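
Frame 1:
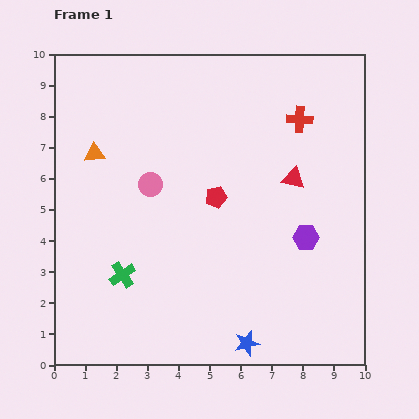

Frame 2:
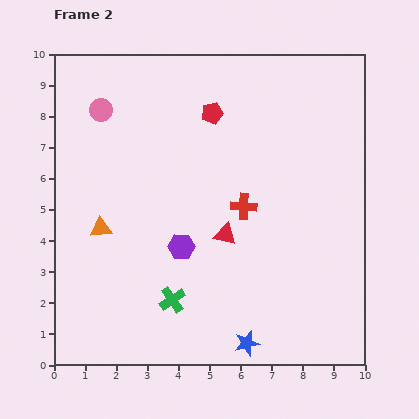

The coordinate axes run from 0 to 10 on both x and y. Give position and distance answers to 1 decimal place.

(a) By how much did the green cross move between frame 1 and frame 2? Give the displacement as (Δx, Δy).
(1.6, -0.8)

The green cross was at (2.2, 2.9) in frame 1 and (3.8, 2.1) in frame 2.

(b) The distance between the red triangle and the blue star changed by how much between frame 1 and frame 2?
-1.9

Distance in frame 1: 5.5. Distance in frame 2: 3.6.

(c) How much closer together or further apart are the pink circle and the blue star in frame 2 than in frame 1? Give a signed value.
+2.9

Distance in frame 1: 6.0. Distance in frame 2: 8.9.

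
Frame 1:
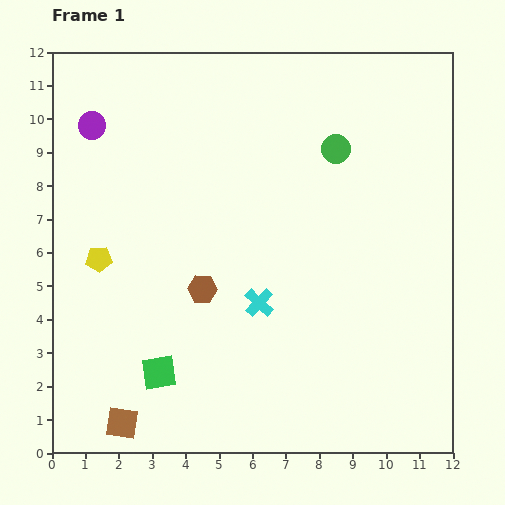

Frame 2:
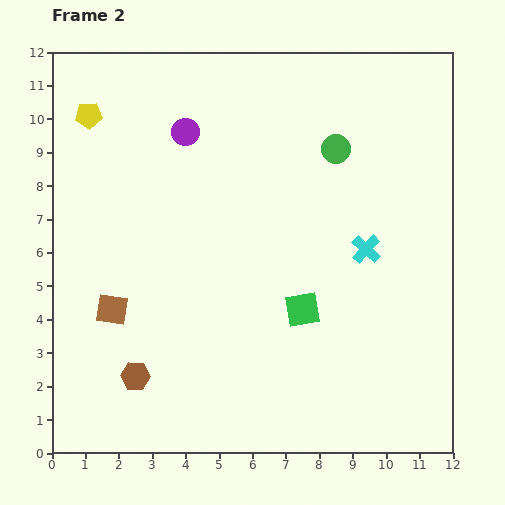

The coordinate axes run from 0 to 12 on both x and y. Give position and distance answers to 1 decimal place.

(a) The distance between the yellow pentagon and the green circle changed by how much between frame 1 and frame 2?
-0.3

Distance in frame 1: 7.8. Distance in frame 2: 7.5.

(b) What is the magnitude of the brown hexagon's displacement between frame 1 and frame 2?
3.3

The brown hexagon moved from (4.5, 4.9) to (2.5, 2.3), a distance of √(2.0² + 2.6²) ≈ 3.3.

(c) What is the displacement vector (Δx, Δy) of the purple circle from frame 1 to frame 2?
(2.8, -0.2)

The purple circle was at (1.2, 9.8) in frame 1 and (4.0, 9.6) in frame 2.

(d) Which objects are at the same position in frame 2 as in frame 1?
the green circle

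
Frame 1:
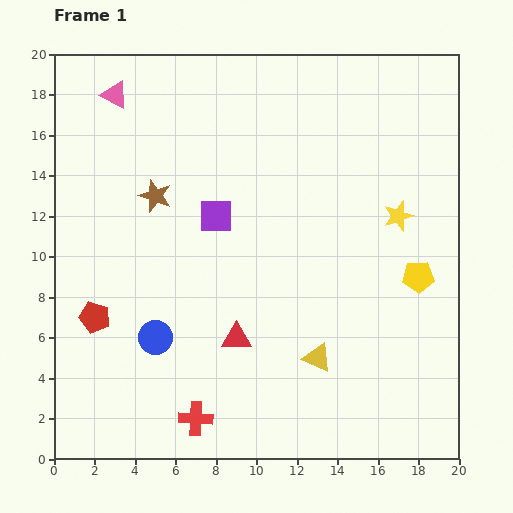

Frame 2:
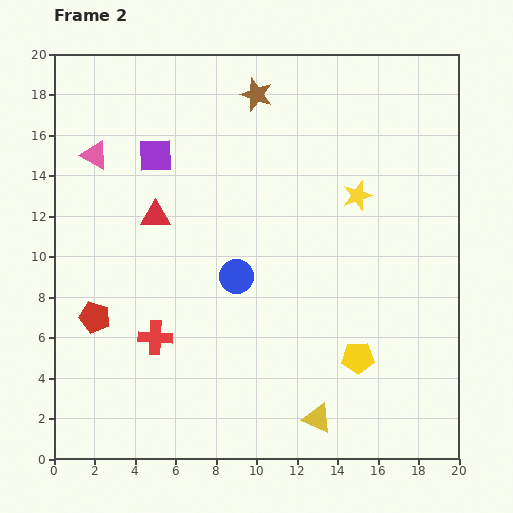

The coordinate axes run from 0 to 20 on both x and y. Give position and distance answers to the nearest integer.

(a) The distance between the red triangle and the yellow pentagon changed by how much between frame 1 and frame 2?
+3

Distance in frame 1: 9. Distance in frame 2: 12.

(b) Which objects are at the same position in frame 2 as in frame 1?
the red pentagon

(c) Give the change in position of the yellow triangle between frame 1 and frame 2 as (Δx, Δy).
(0, -3)

The yellow triangle was at (13, 5) in frame 1 and (13, 2) in frame 2.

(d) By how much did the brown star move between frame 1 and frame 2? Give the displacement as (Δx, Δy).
(5, 5)

The brown star was at (5, 13) in frame 1 and (10, 18) in frame 2.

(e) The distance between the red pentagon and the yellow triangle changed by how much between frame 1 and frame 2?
+1

Distance in frame 1: 11. Distance in frame 2: 12.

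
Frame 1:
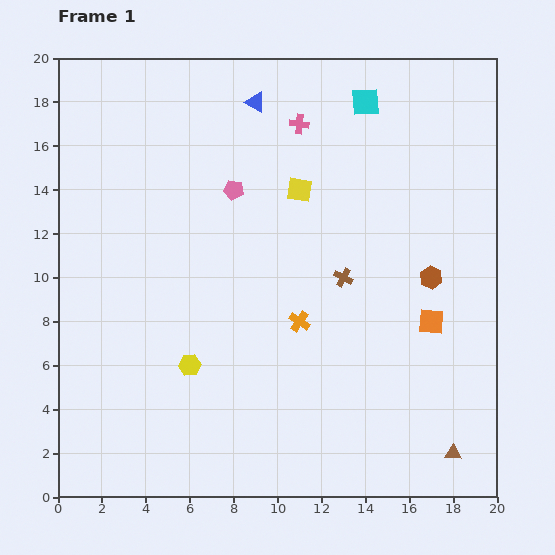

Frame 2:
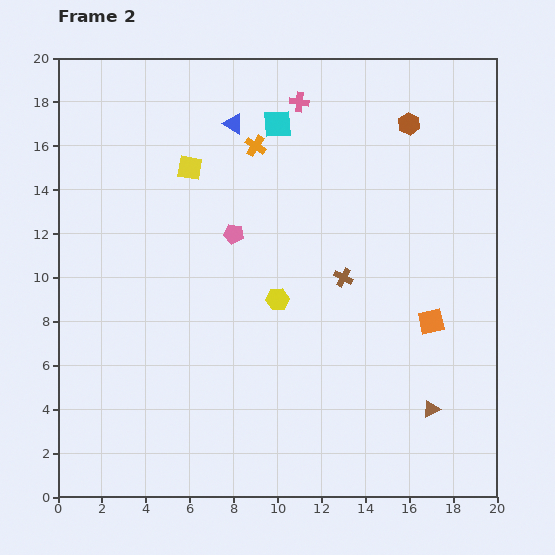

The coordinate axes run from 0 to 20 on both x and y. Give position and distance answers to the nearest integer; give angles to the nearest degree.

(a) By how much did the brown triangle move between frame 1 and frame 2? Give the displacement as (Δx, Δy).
(-1, 2)

The brown triangle was at (18, 2) in frame 1 and (17, 4) in frame 2.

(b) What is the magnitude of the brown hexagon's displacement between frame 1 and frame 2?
7

The brown hexagon moved from (17, 10) to (16, 17), a distance of √(1² + 7²) ≈ 7.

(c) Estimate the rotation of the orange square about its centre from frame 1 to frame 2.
17° counter-clockwise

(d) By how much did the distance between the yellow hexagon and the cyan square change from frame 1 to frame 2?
-6

Distance in frame 1: 14. Distance in frame 2: 8.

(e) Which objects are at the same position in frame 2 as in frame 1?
the orange square, the brown cross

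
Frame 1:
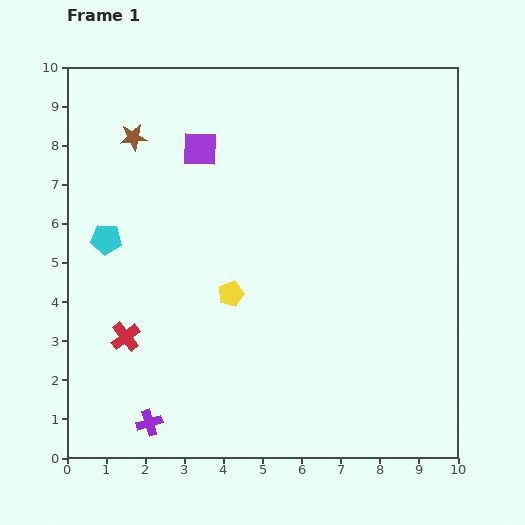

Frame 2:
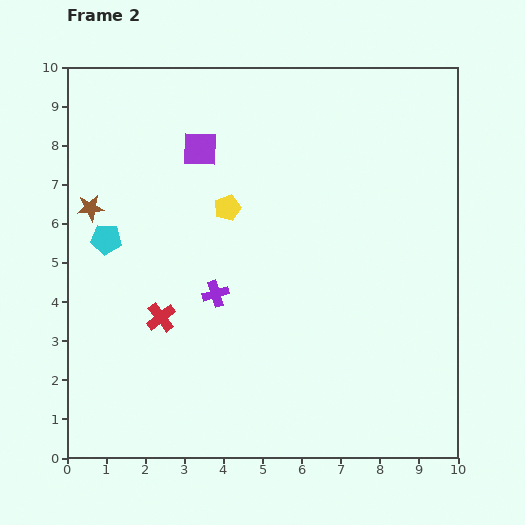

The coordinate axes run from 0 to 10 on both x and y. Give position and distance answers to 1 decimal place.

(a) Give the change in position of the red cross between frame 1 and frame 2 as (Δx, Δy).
(0.9, 0.5)

The red cross was at (1.5, 3.1) in frame 1 and (2.4, 3.6) in frame 2.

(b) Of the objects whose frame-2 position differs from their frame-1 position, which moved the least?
the red cross

(moved 1.0)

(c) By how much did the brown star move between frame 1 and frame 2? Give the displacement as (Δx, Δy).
(-1.1, -1.8)

The brown star was at (1.7, 8.2) in frame 1 and (0.6, 6.4) in frame 2.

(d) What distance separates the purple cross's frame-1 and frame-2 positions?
3.7

The purple cross moved from (2.1, 0.9) to (3.8, 4.2), a distance of √(1.7² + 3.3²) ≈ 3.7.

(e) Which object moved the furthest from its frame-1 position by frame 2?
the purple cross

(moved 3.7; next 2.2)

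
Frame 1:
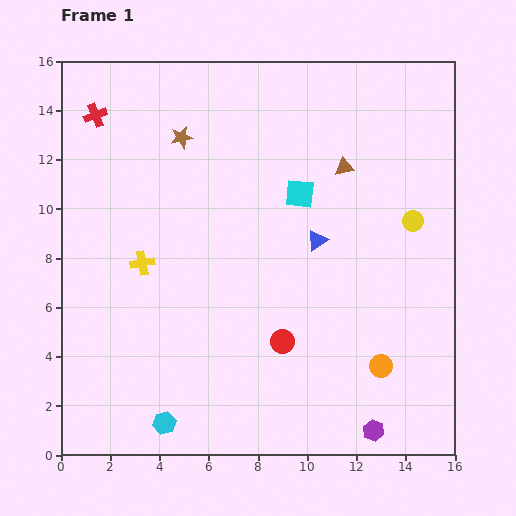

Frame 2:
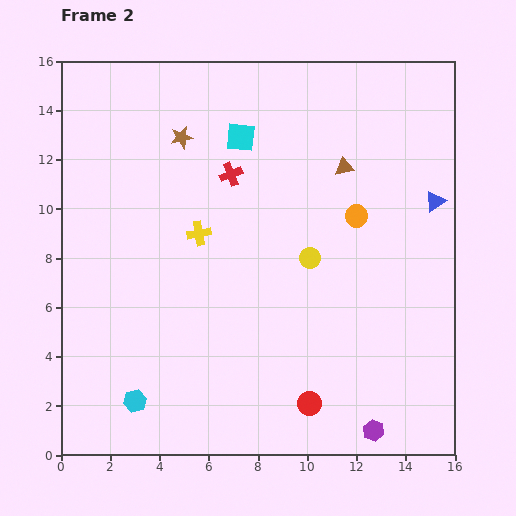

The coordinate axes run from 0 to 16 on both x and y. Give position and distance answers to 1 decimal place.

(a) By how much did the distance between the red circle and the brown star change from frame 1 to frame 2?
+2.7

Distance in frame 1: 9.3. Distance in frame 2: 12.0.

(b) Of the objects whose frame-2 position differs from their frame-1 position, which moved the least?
the cyan hexagon

(moved 1.5)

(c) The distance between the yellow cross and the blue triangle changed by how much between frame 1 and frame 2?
+2.5

Distance in frame 1: 7.2. Distance in frame 2: 9.7.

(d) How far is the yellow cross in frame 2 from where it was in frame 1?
2.6

The yellow cross moved from (3.3, 7.8) to (5.6, 9.0), a distance of √(2.3² + 1.2²) ≈ 2.6.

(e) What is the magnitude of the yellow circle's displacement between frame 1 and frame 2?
4.5

The yellow circle moved from (14.3, 9.5) to (10.1, 8.0), a distance of √(4.2² + 1.5²) ≈ 4.5.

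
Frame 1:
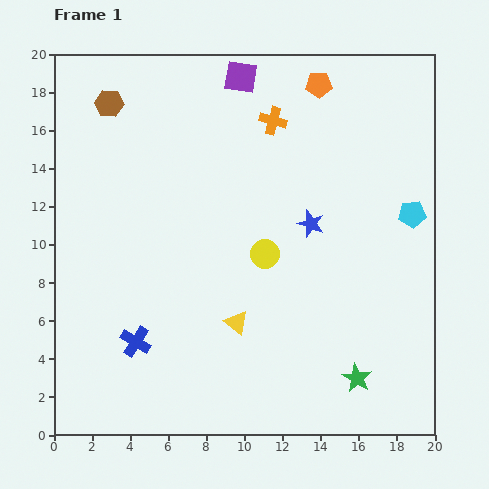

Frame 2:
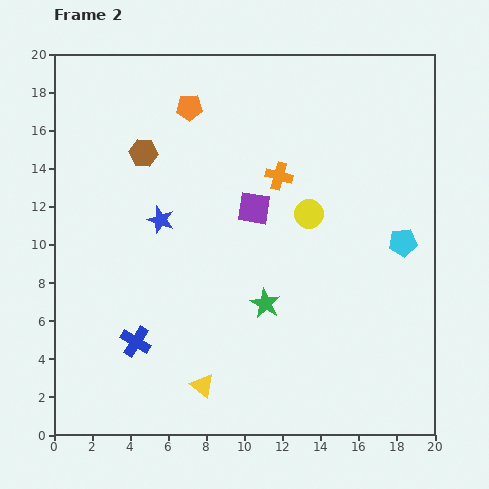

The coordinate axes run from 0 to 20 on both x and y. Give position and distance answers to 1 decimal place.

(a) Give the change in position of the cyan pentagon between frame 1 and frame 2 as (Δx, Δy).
(-0.5, -1.5)

The cyan pentagon was at (18.8, 11.6) in frame 1 and (18.3, 10.1) in frame 2.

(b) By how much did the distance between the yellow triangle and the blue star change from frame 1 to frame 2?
+2.5

Distance in frame 1: 6.5. Distance in frame 2: 9.0.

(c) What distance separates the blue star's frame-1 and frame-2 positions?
7.9

The blue star moved from (13.5, 11.1) to (5.6, 11.3), a distance of √(7.9² + 0.2²) ≈ 7.9.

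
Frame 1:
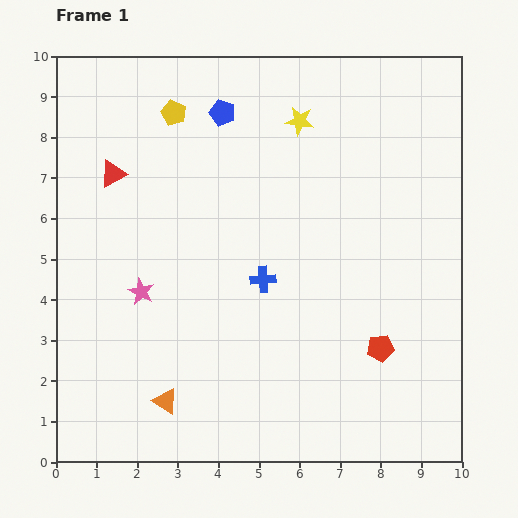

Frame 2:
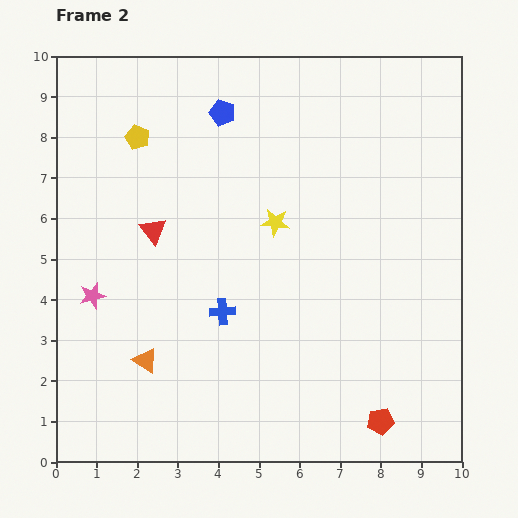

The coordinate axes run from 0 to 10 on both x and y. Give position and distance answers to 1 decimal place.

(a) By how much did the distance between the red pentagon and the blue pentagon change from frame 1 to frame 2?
+1.5

Distance in frame 1: 7.0. Distance in frame 2: 8.5.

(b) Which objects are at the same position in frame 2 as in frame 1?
the blue pentagon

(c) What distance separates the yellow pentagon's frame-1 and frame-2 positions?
1.1

The yellow pentagon moved from (2.9, 8.6) to (2.0, 8.0), a distance of √(0.9² + 0.6²) ≈ 1.1.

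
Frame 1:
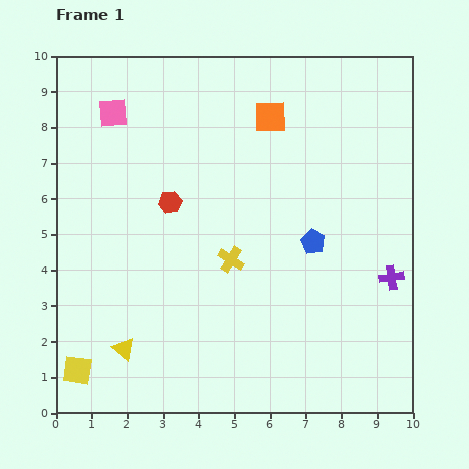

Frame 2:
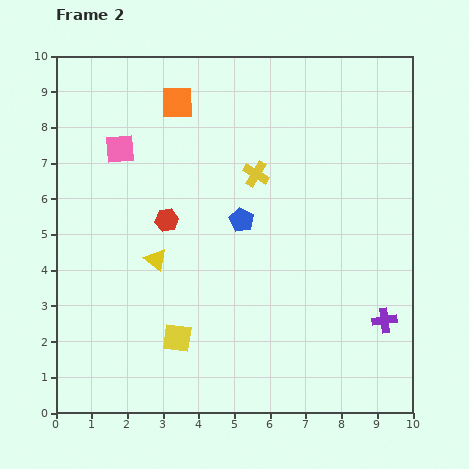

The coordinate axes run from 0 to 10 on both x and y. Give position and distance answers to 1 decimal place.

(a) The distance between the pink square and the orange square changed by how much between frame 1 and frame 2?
-2.3

Distance in frame 1: 4.4. Distance in frame 2: 2.1.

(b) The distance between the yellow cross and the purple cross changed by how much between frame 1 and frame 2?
+1.0

Distance in frame 1: 4.5. Distance in frame 2: 5.5.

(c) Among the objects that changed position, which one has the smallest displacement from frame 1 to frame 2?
the red hexagon

(moved 0.5)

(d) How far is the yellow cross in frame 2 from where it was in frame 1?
2.5

The yellow cross moved from (4.9, 4.3) to (5.6, 6.7), a distance of √(0.7² + 2.4²) ≈ 2.5.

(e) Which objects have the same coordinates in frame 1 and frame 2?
none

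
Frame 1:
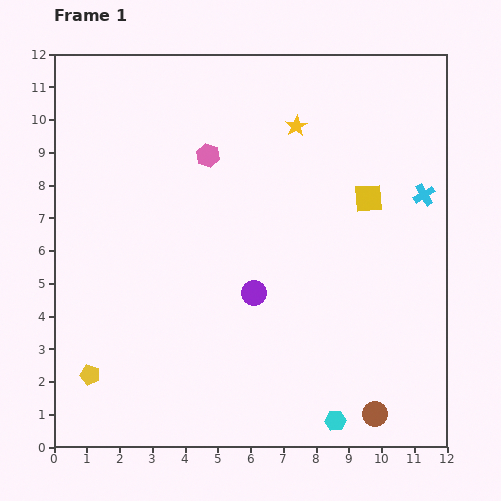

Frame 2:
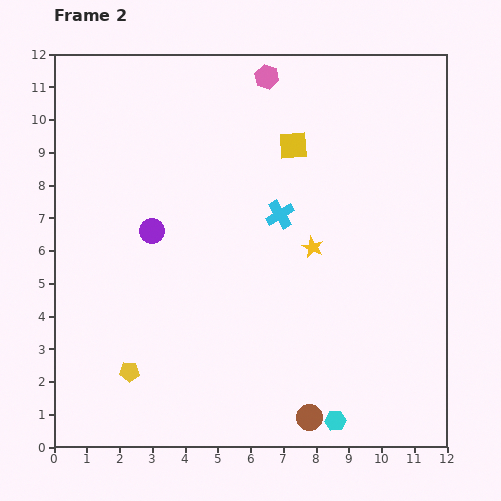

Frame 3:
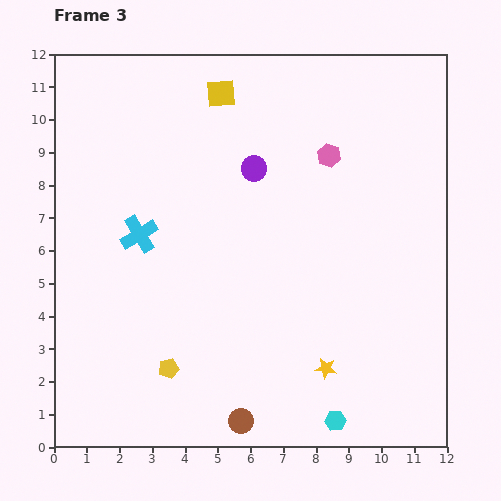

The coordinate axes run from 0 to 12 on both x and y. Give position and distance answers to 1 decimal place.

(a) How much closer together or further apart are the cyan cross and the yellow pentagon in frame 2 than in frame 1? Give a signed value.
-5.0

Distance in frame 1: 11.6. Distance in frame 2: 6.6.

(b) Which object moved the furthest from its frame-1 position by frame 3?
the cyan cross

(moved 8.8; next 7.5)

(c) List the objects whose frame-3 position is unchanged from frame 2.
the cyan hexagon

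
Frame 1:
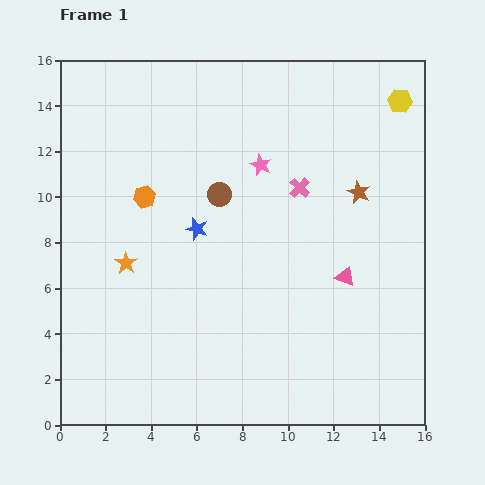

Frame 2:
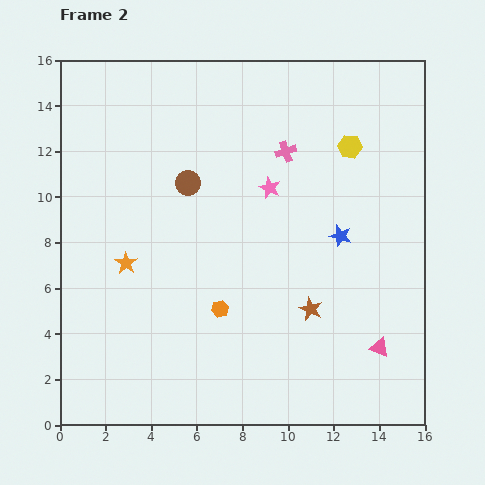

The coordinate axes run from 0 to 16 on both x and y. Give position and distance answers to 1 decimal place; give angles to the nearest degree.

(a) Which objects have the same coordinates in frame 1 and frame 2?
the orange star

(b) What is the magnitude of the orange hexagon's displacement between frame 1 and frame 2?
5.9

The orange hexagon moved from (3.7, 10.0) to (7.0, 5.1), a distance of √(3.3² + 4.9²) ≈ 5.9.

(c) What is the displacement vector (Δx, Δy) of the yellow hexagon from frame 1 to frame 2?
(-2.2, -2.0)

The yellow hexagon was at (14.9, 14.2) in frame 1 and (12.7, 12.2) in frame 2.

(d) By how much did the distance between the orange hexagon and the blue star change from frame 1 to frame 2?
+3.5

Distance in frame 1: 2.7. Distance in frame 2: 6.2.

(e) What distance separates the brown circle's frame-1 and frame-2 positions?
1.5

The brown circle moved from (7.0, 10.1) to (5.6, 10.6), a distance of √(1.4² + 0.5²) ≈ 1.5.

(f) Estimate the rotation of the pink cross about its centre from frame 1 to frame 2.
28° clockwise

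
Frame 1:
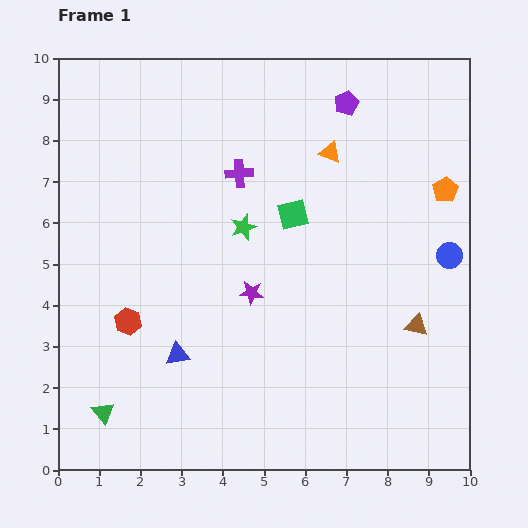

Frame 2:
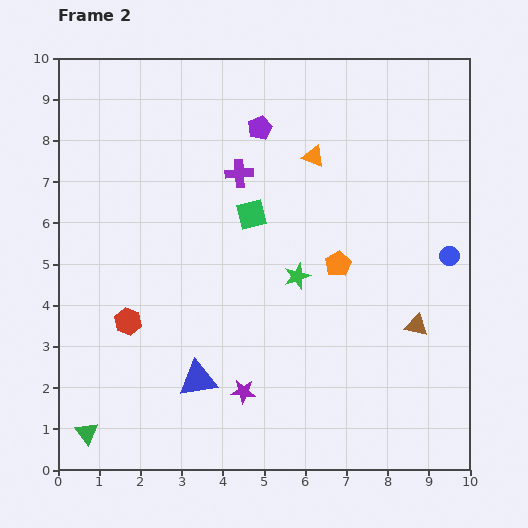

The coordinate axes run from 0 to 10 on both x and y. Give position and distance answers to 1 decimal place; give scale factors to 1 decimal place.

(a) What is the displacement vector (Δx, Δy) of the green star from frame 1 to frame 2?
(1.3, -1.2)

The green star was at (4.5, 5.9) in frame 1 and (5.8, 4.7) in frame 2.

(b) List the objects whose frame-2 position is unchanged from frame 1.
the purple cross, the red hexagon, the brown triangle, the blue circle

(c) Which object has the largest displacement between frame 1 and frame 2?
the orange pentagon

(moved 3.2; next 2.4)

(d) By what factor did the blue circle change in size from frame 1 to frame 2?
0.7×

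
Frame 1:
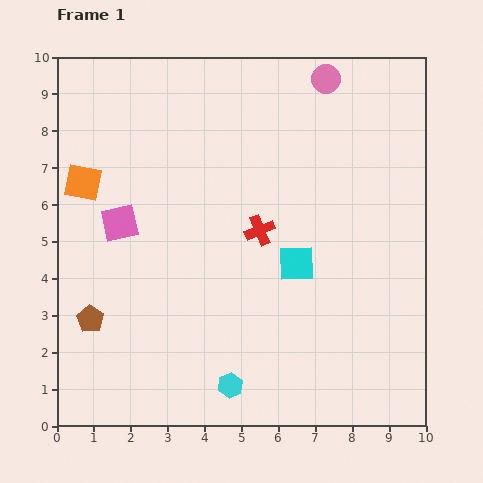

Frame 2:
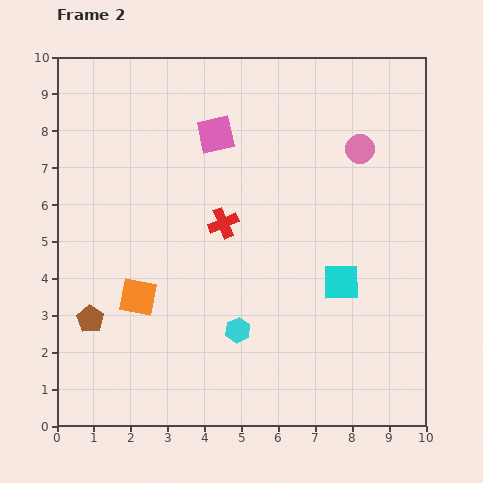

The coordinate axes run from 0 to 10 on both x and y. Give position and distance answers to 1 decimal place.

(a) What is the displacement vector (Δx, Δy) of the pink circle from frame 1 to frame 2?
(0.9, -1.9)

The pink circle was at (7.3, 9.4) in frame 1 and (8.2, 7.5) in frame 2.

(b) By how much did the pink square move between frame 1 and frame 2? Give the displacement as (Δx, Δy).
(2.6, 2.4)

The pink square was at (1.7, 5.5) in frame 1 and (4.3, 7.9) in frame 2.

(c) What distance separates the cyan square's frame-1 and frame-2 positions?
1.3

The cyan square moved from (6.5, 4.4) to (7.7, 3.9), a distance of √(1.2² + 0.5²) ≈ 1.3.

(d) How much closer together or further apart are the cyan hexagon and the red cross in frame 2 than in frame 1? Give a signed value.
-1.4

Distance in frame 1: 4.3. Distance in frame 2: 2.9.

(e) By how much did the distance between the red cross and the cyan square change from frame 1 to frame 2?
+2.3

Distance in frame 1: 1.3. Distance in frame 2: 3.6.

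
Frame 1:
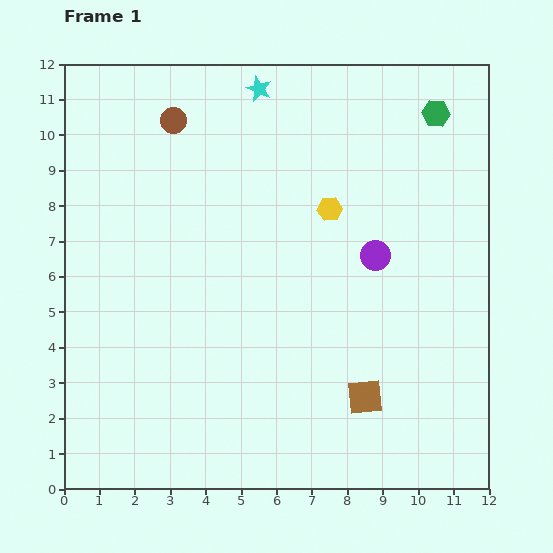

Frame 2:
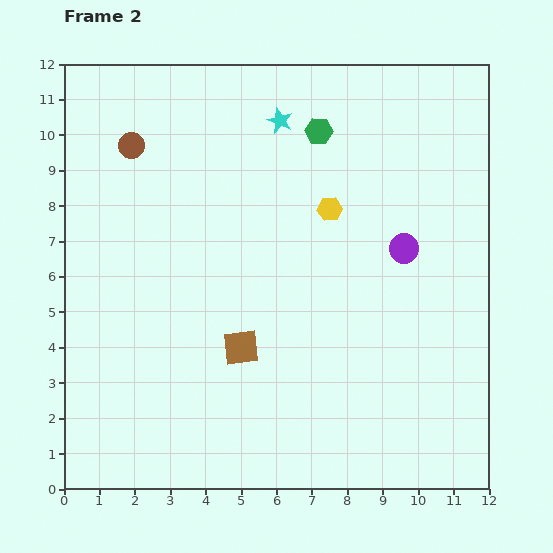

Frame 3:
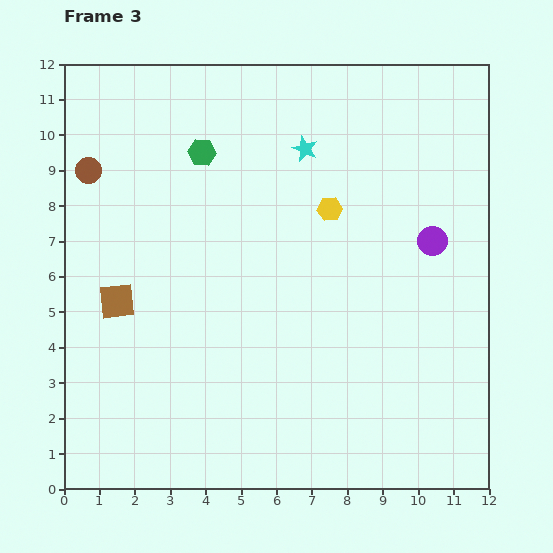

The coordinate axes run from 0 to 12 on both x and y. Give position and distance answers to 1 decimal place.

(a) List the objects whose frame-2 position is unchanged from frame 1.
the yellow hexagon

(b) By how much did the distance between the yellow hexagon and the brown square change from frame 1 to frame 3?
+1.1

Distance in frame 1: 5.4. Distance in frame 3: 6.5.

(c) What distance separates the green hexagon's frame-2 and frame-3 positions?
3.4

The green hexagon moved from (7.2, 10.1) to (3.9, 9.5), a distance of √(3.3² + 0.6²) ≈ 3.4.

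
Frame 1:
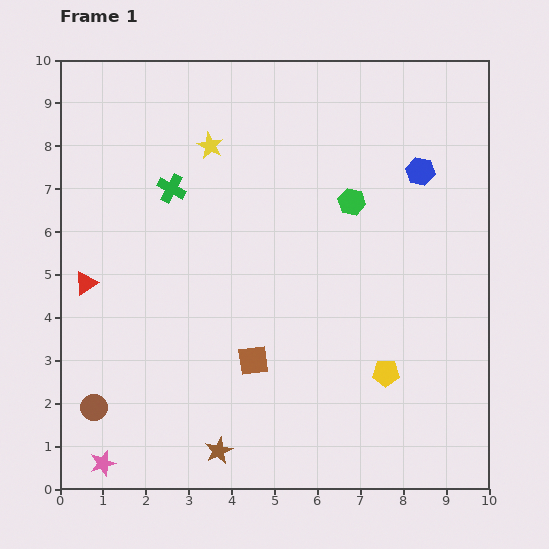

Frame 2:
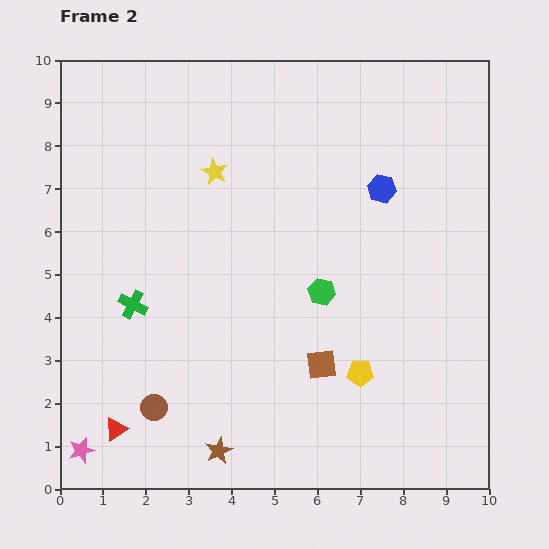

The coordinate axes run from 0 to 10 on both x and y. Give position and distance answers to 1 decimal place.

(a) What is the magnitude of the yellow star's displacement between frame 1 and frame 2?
0.6

The yellow star moved from (3.5, 8.0) to (3.6, 7.4), a distance of √(0.1² + 0.6²) ≈ 0.6.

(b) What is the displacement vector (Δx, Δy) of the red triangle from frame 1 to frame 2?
(0.7, -3.4)

The red triangle was at (0.6, 4.8) in frame 1 and (1.3, 1.4) in frame 2.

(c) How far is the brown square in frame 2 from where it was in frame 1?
1.6

The brown square moved from (4.5, 3.0) to (6.1, 2.9), a distance of √(1.6² + 0.1²) ≈ 1.6.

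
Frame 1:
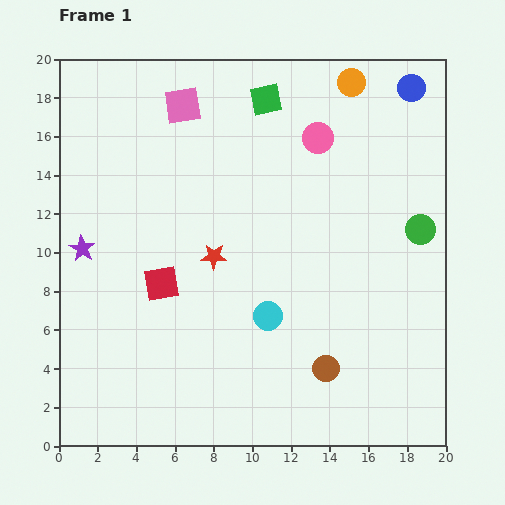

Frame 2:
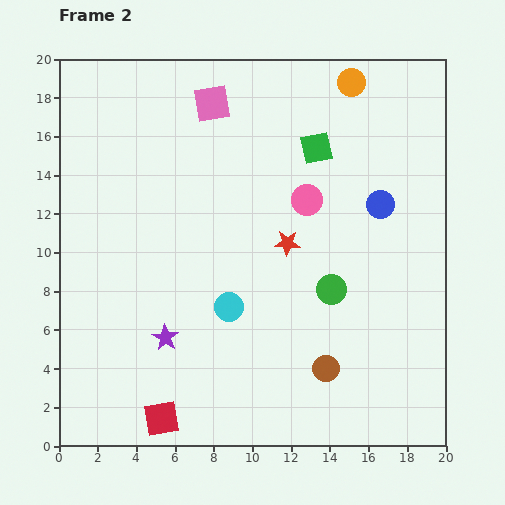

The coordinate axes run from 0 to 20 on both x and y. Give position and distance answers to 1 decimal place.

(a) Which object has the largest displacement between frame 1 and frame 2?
the red square

(moved 7.0; next 6.3)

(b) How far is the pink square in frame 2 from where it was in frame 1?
1.5

The pink square moved from (6.4, 17.6) to (7.9, 17.7), a distance of √(1.5² + 0.1²) ≈ 1.5.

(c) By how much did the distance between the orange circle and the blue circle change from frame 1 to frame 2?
+3.4

Distance in frame 1: 3.1. Distance in frame 2: 6.5.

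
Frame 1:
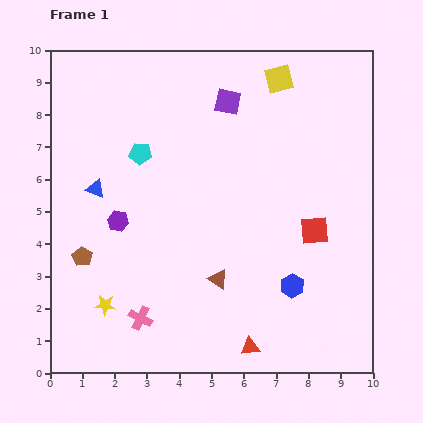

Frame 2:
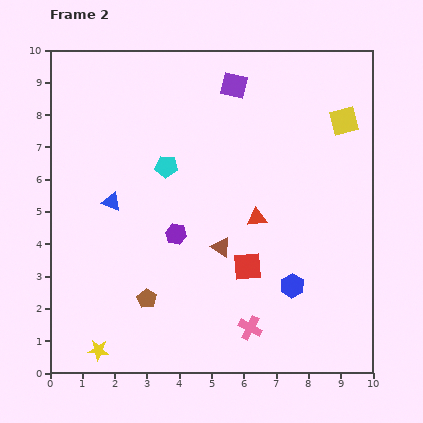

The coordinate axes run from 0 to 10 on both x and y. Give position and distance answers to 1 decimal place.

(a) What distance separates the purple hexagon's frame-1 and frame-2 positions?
1.8

The purple hexagon moved from (2.1, 4.7) to (3.9, 4.3), a distance of √(1.8² + 0.4²) ≈ 1.8.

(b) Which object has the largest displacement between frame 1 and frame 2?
the red triangle

(moved 4.0; next 3.4)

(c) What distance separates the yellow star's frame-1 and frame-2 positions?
1.4

The yellow star moved from (1.7, 2.1) to (1.5, 0.7), a distance of √(0.2² + 1.4²) ≈ 1.4.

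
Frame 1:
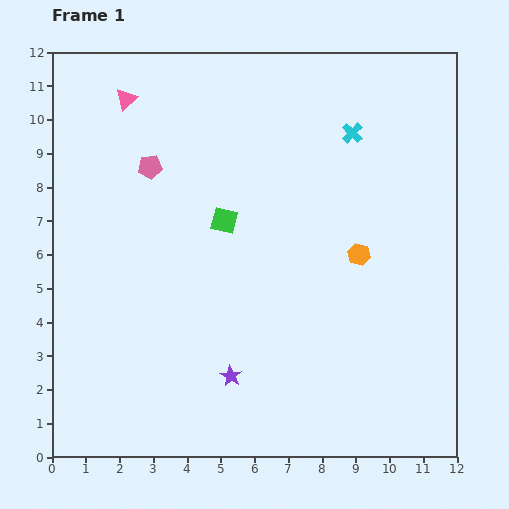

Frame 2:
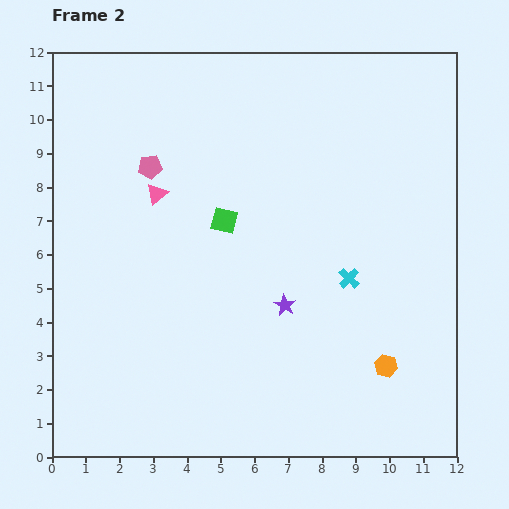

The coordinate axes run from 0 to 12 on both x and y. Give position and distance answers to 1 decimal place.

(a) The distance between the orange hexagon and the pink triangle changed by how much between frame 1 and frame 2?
+0.2

Distance in frame 1: 8.3. Distance in frame 2: 8.5.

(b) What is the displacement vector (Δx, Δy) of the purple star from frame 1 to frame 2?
(1.6, 2.1)

The purple star was at (5.3, 2.4) in frame 1 and (6.9, 4.5) in frame 2.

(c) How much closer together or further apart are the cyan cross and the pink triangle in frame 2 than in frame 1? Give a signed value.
-0.6

Distance in frame 1: 6.8. Distance in frame 2: 6.2.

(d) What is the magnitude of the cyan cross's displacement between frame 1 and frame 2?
4.3

The cyan cross moved from (8.9, 9.6) to (8.8, 5.3), a distance of √(0.1² + 4.3²) ≈ 4.3.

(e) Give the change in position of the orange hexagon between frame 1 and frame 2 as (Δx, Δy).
(0.8, -3.3)

The orange hexagon was at (9.1, 6.0) in frame 1 and (9.9, 2.7) in frame 2.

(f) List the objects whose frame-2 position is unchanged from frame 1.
the pink pentagon, the green square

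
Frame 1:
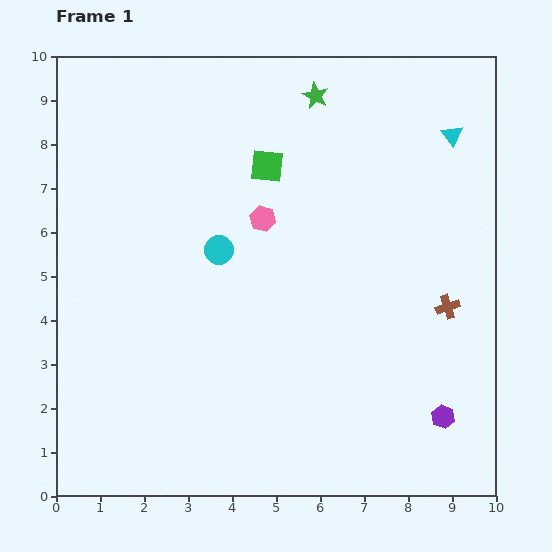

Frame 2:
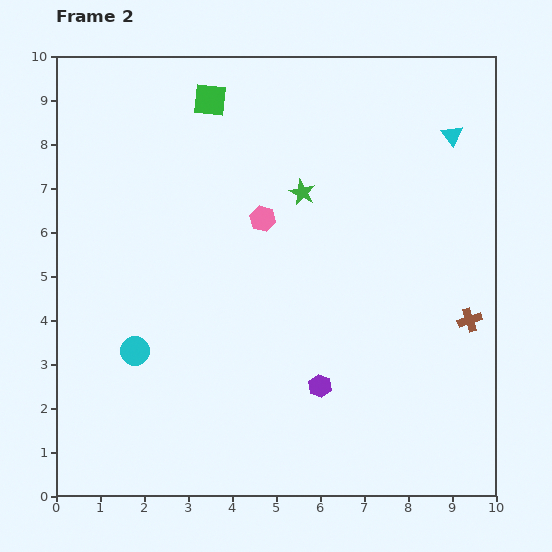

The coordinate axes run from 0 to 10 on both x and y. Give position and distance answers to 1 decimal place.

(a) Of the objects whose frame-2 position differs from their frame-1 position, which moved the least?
the brown cross

(moved 0.6)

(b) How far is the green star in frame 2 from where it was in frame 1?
2.2

The green star moved from (5.9, 9.1) to (5.6, 6.9), a distance of √(0.3² + 2.2²) ≈ 2.2.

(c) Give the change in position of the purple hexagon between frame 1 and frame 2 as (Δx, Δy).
(-2.8, 0.7)

The purple hexagon was at (8.8, 1.8) in frame 1 and (6.0, 2.5) in frame 2.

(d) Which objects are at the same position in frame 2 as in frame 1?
the pink hexagon, the cyan triangle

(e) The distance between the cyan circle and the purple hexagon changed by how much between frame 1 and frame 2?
-2.1

Distance in frame 1: 6.4. Distance in frame 2: 4.3.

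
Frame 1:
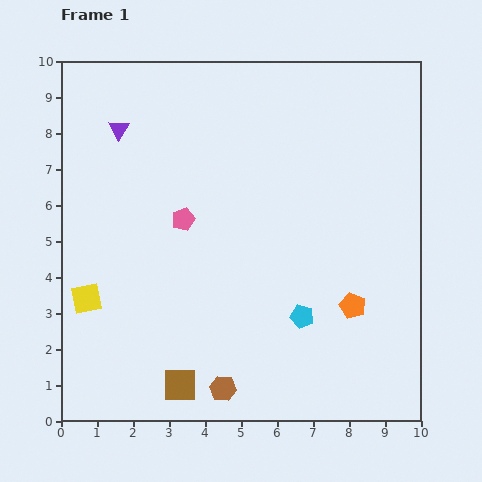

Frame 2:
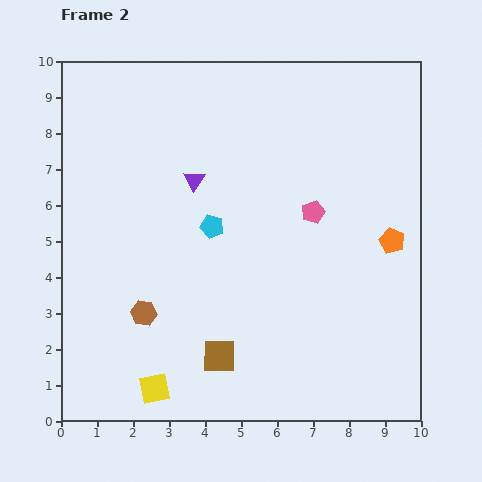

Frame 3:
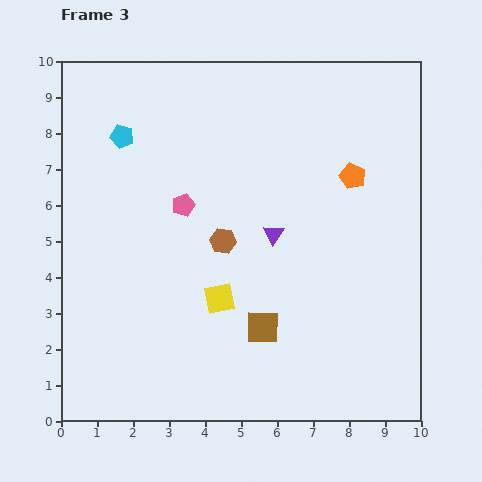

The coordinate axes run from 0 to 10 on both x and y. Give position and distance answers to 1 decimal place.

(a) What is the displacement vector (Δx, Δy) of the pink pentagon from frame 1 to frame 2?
(3.6, 0.2)

The pink pentagon was at (3.4, 5.6) in frame 1 and (7.0, 5.8) in frame 2.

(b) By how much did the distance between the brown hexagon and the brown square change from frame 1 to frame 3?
+1.4

Distance in frame 1: 1.2. Distance in frame 3: 2.6.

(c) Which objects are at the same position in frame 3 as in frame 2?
none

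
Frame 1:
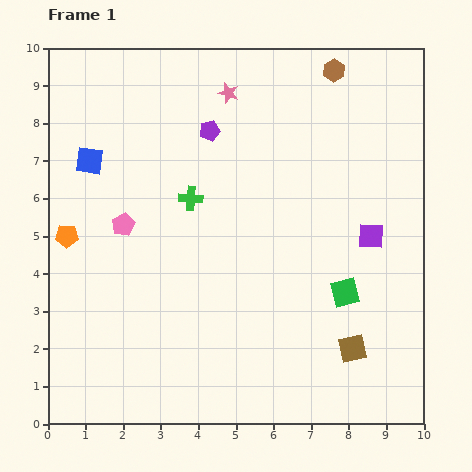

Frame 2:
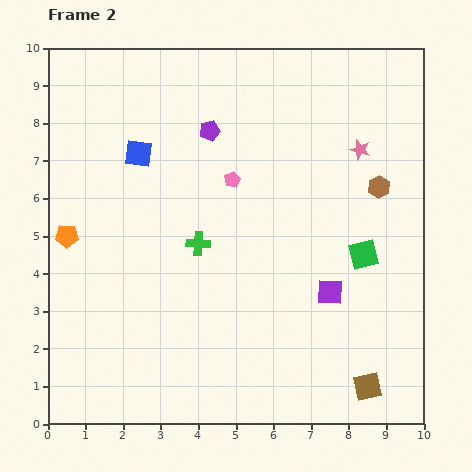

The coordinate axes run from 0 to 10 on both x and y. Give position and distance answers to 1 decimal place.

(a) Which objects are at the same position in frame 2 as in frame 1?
the orange pentagon, the purple pentagon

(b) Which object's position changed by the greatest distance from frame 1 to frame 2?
the pink star

(moved 3.8; next 3.3)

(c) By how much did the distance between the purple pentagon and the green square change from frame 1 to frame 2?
-0.3

Distance in frame 1: 5.6. Distance in frame 2: 5.3.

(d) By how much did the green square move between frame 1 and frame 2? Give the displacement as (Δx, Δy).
(0.5, 1.0)

The green square was at (7.9, 3.5) in frame 1 and (8.4, 4.5) in frame 2.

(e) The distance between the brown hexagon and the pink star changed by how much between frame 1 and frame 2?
-1.8

Distance in frame 1: 2.9. Distance in frame 2: 1.1.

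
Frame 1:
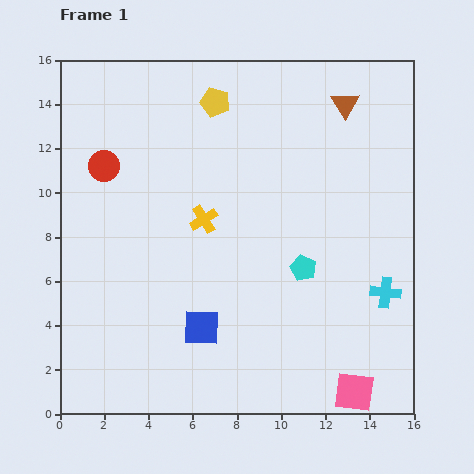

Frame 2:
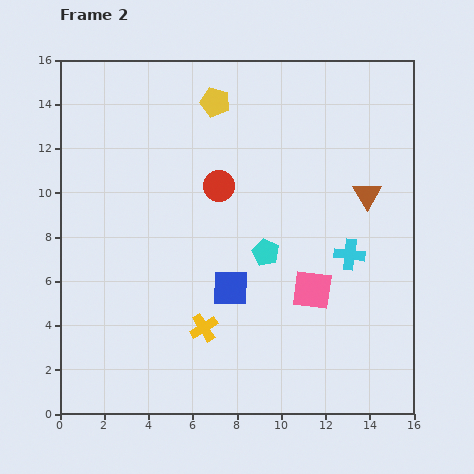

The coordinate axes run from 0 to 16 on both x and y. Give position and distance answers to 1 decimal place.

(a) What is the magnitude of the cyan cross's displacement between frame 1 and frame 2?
2.3

The cyan cross moved from (14.7, 5.5) to (13.1, 7.2), a distance of √(1.6² + 1.7²) ≈ 2.3.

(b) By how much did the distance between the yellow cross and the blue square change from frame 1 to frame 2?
-2.7

Distance in frame 1: 4.9. Distance in frame 2: 2.2.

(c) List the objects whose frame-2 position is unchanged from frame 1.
the yellow pentagon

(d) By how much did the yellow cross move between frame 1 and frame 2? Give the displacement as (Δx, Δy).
(0.0, -4.9)

The yellow cross was at (6.5, 8.8) in frame 1 and (6.5, 3.9) in frame 2.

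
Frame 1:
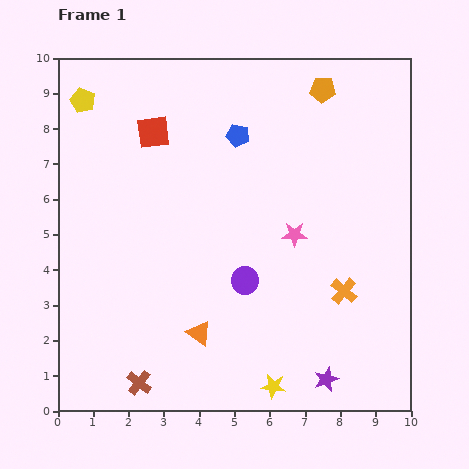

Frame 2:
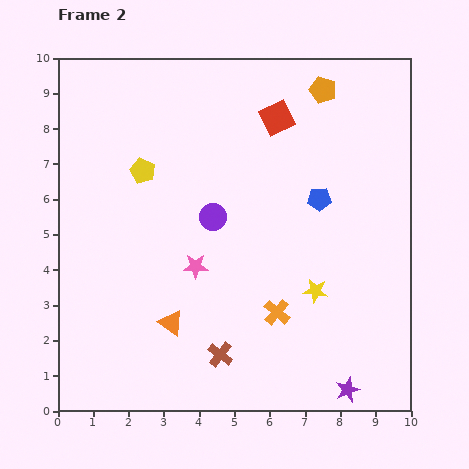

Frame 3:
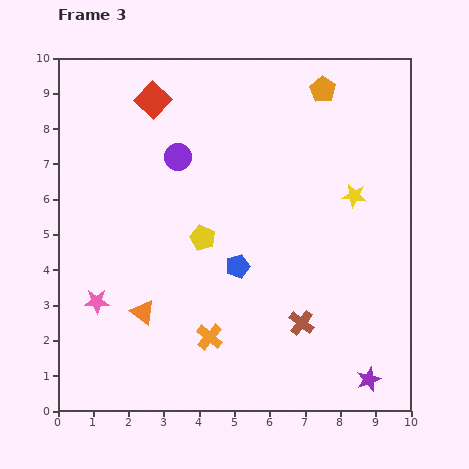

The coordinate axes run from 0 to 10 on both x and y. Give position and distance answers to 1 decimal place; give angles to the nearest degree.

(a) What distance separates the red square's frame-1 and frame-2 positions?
3.5

The red square moved from (2.7, 7.9) to (6.2, 8.3), a distance of √(3.5² + 0.4²) ≈ 3.5.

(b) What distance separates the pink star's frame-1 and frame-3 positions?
5.9

The pink star moved from (6.7, 5.0) to (1.1, 3.1), a distance of √(5.6² + 1.9²) ≈ 5.9.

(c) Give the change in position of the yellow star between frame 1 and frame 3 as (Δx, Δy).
(2.3, 5.4)

The yellow star was at (6.1, 0.7) in frame 1 and (8.4, 6.1) in frame 3.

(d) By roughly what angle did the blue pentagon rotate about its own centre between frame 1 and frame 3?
30° counter-clockwise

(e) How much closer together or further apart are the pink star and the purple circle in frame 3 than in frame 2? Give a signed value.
+3.2

Distance in frame 2: 1.5. Distance in frame 3: 4.7.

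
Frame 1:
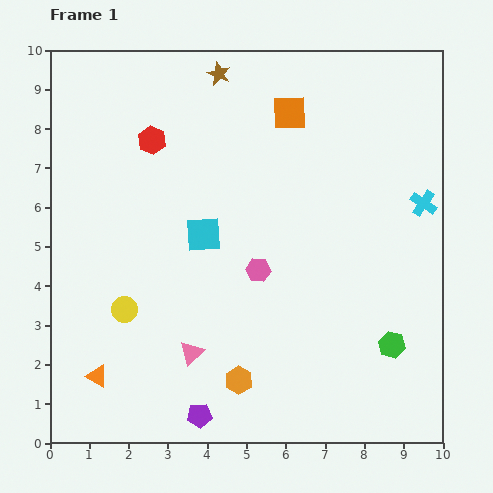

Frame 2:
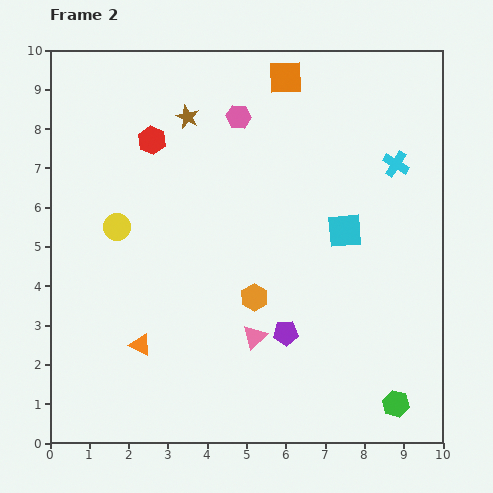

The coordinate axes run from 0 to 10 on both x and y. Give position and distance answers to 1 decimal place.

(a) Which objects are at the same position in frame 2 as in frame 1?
the red hexagon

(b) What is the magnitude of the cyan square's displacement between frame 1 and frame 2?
3.6

The cyan square moved from (3.9, 5.3) to (7.5, 5.4), a distance of √(3.6² + 0.1²) ≈ 3.6.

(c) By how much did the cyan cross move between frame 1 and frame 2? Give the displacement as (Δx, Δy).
(-0.7, 1.0)

The cyan cross was at (9.5, 6.1) in frame 1 and (8.8, 7.1) in frame 2.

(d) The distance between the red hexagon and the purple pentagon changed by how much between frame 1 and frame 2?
-1.1

Distance in frame 1: 7.1. Distance in frame 2: 6.0.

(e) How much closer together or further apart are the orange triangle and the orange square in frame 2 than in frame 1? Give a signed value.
-0.6

Distance in frame 1: 8.3. Distance in frame 2: 7.7.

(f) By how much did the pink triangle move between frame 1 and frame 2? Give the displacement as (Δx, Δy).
(1.6, 0.4)

The pink triangle was at (3.6, 2.3) in frame 1 and (5.2, 2.7) in frame 2.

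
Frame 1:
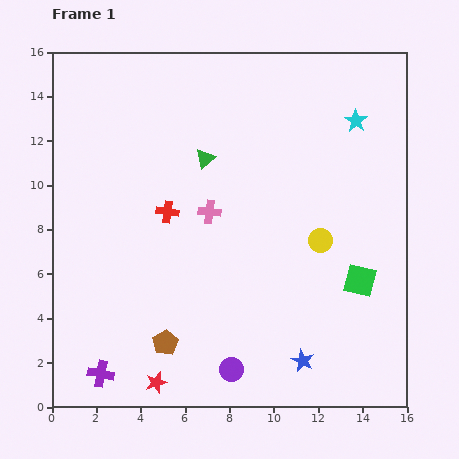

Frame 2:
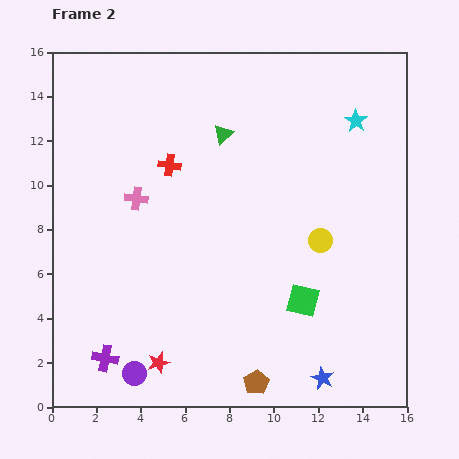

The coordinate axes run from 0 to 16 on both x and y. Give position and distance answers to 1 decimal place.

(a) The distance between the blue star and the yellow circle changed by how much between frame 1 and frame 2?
+0.7

Distance in frame 1: 5.5. Distance in frame 2: 6.2.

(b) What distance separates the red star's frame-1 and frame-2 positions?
0.9

The red star moved from (4.7, 1.1) to (4.8, 2.0), a distance of √(0.1² + 0.9²) ≈ 0.9.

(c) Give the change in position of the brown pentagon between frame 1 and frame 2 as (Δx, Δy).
(4.1, -1.8)

The brown pentagon was at (5.1, 2.9) in frame 1 and (9.2, 1.1) in frame 2.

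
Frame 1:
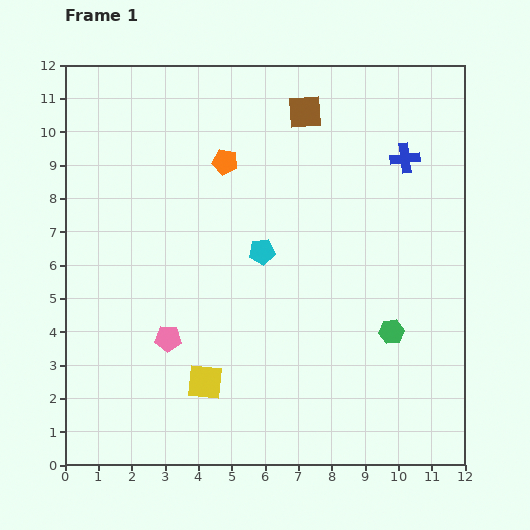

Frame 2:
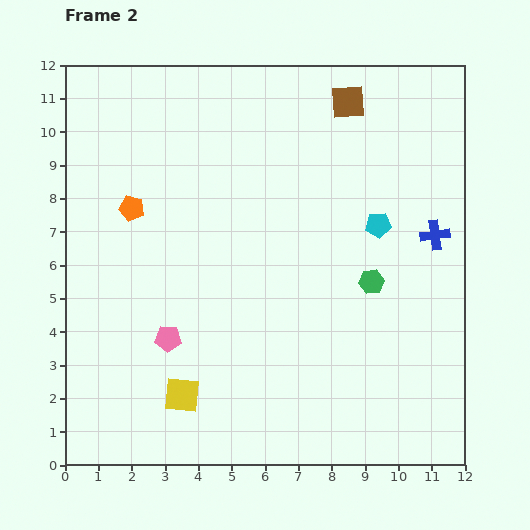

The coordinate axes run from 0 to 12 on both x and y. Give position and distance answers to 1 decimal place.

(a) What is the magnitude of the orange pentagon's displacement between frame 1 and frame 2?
3.1

The orange pentagon moved from (4.8, 9.1) to (2.0, 7.7), a distance of √(2.8² + 1.4²) ≈ 3.1.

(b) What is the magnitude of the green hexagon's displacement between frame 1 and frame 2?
1.6

The green hexagon moved from (9.8, 4.0) to (9.2, 5.5), a distance of √(0.6² + 1.5²) ≈ 1.6.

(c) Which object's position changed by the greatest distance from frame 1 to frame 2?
the cyan pentagon

(moved 3.6; next 3.1)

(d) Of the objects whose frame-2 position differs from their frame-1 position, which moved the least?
the yellow square

(moved 0.8)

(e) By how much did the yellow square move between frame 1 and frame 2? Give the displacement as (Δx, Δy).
(-0.7, -0.4)

The yellow square was at (4.2, 2.5) in frame 1 and (3.5, 2.1) in frame 2.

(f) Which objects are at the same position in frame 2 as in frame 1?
the pink pentagon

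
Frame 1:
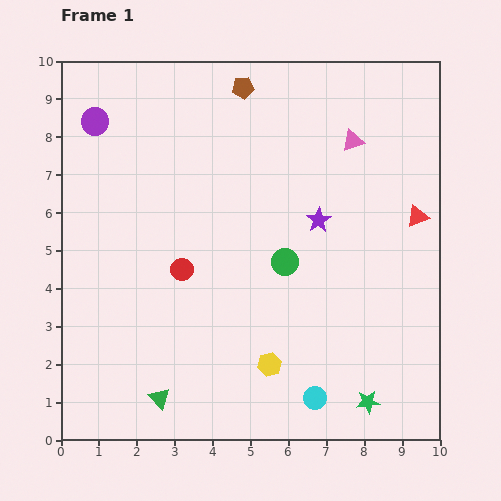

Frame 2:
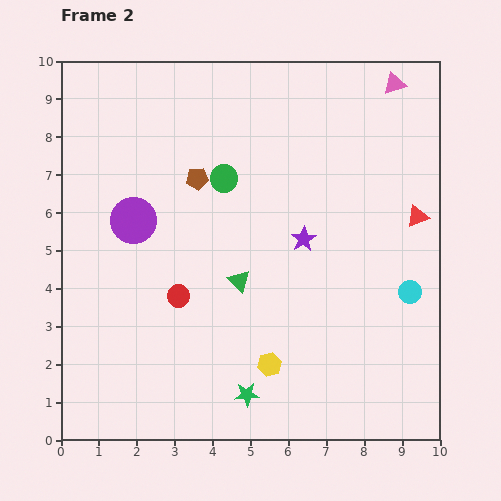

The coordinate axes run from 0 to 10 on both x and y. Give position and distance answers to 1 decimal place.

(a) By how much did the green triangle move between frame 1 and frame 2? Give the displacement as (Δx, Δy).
(2.1, 3.1)

The green triangle was at (2.6, 1.1) in frame 1 and (4.7, 4.2) in frame 2.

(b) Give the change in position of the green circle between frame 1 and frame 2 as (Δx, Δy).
(-1.6, 2.2)

The green circle was at (5.9, 4.7) in frame 1 and (4.3, 6.9) in frame 2.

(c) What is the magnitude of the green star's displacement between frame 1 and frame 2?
3.2

The green star moved from (8.1, 1.0) to (4.9, 1.2), a distance of √(3.2² + 0.2²) ≈ 3.2.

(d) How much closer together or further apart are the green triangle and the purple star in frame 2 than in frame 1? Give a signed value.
-4.3

Distance in frame 1: 6.3. Distance in frame 2: 2.0.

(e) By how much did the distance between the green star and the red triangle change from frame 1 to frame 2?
+1.4

Distance in frame 1: 5.1. Distance in frame 2: 6.5.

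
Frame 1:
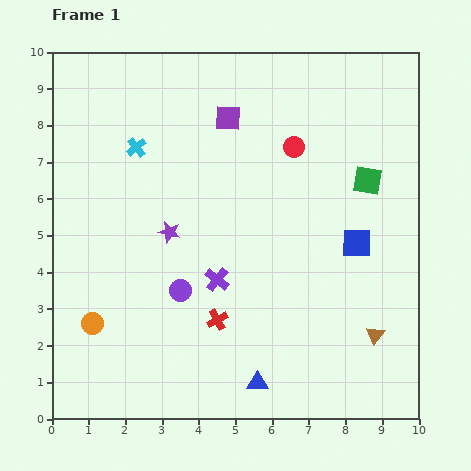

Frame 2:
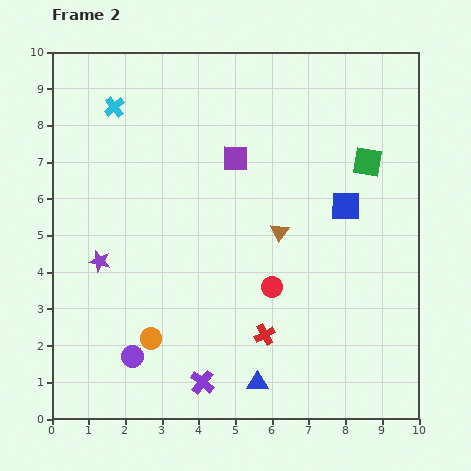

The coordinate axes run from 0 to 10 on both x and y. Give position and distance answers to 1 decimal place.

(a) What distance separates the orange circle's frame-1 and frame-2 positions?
1.6

The orange circle moved from (1.1, 2.6) to (2.7, 2.2), a distance of √(1.6² + 0.4²) ≈ 1.6.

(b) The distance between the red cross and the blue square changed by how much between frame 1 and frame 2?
-0.2

Distance in frame 1: 4.3. Distance in frame 2: 4.1.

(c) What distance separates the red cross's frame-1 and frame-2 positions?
1.4

The red cross moved from (4.5, 2.7) to (5.8, 2.3), a distance of √(1.3² + 0.4²) ≈ 1.4.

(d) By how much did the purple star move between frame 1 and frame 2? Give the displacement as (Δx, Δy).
(-1.9, -0.8)

The purple star was at (3.2, 5.1) in frame 1 and (1.3, 4.3) in frame 2.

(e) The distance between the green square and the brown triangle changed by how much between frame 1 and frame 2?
-1.1

Distance in frame 1: 4.2. Distance in frame 2: 3.1.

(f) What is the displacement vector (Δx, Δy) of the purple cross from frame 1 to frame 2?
(-0.4, -2.8)

The purple cross was at (4.5, 3.8) in frame 1 and (4.1, 1.0) in frame 2.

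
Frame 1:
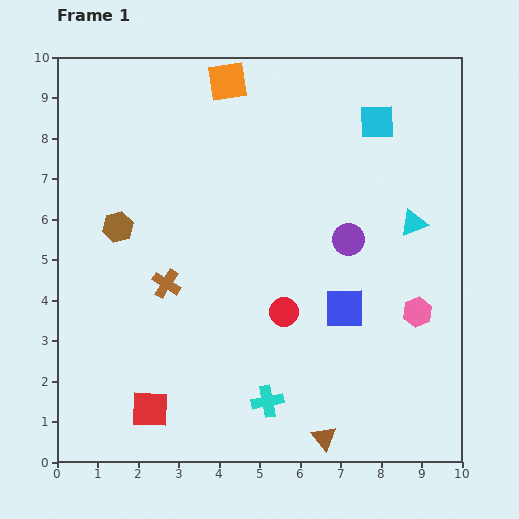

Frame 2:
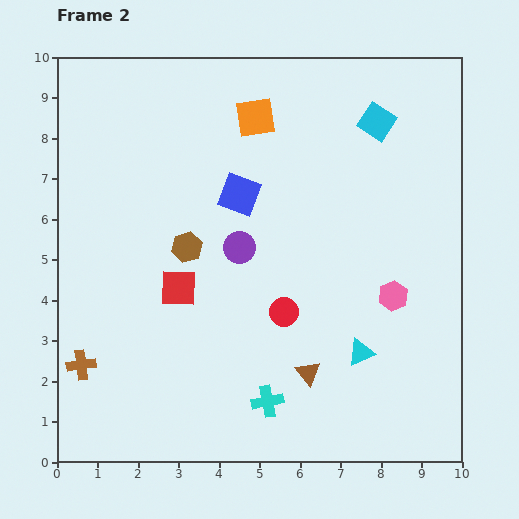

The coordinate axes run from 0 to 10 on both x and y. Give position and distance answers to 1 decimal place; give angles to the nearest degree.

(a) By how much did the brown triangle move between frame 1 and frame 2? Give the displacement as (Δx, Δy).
(-0.4, 1.6)

The brown triangle was at (6.6, 0.6) in frame 1 and (6.2, 2.2) in frame 2.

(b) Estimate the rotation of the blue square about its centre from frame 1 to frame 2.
21° clockwise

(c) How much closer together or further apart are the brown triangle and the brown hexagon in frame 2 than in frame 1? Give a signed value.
-3.0

Distance in frame 1: 7.3. Distance in frame 2: 4.3.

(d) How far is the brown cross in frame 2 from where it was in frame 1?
2.9

The brown cross moved from (2.7, 4.4) to (0.6, 2.4), a distance of √(2.1² + 2.0²) ≈ 2.9.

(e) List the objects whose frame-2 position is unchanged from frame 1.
the cyan cross, the cyan square, the red circle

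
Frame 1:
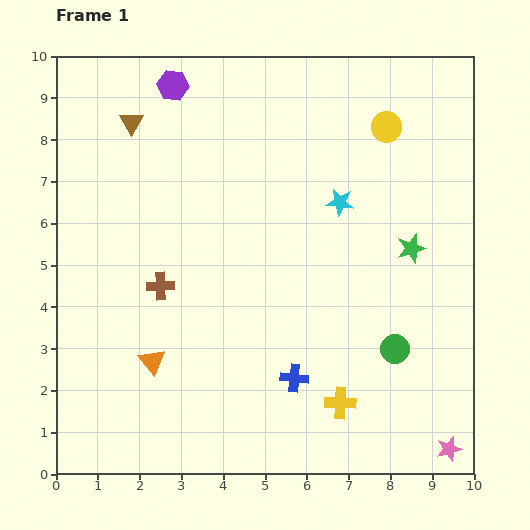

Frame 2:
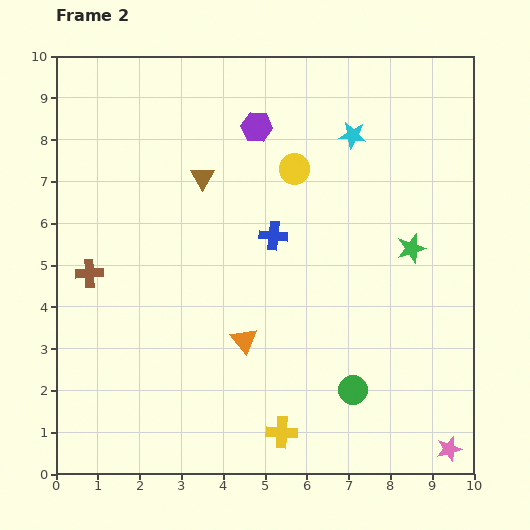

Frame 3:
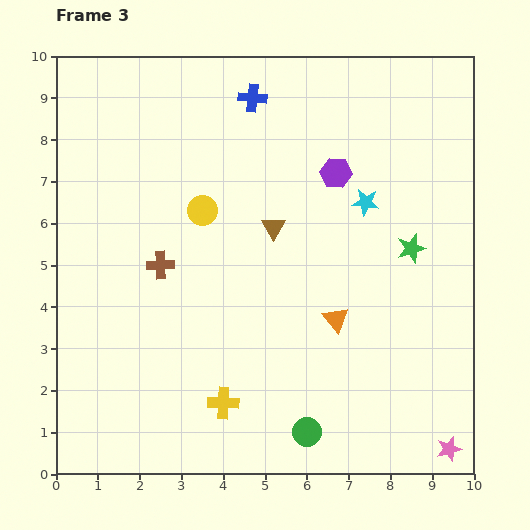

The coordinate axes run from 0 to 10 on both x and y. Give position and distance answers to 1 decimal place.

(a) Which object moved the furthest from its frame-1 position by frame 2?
the blue cross

(moved 3.4; next 2.4)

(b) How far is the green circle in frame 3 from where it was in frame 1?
2.9

The green circle moved from (8.1, 3.0) to (6.0, 1.0), a distance of √(2.1² + 2.0²) ≈ 2.9.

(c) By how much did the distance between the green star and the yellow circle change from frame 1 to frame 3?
+2.1

Distance in frame 1: 3.0. Distance in frame 3: 5.1.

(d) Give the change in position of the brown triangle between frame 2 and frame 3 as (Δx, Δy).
(1.7, -1.2)

The brown triangle was at (3.5, 7.1) in frame 2 and (5.2, 5.9) in frame 3.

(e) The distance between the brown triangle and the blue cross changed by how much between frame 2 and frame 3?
+0.9

Distance in frame 2: 2.2. Distance in frame 3: 3.1.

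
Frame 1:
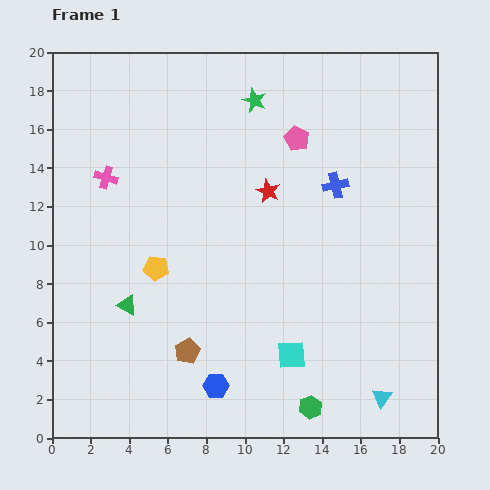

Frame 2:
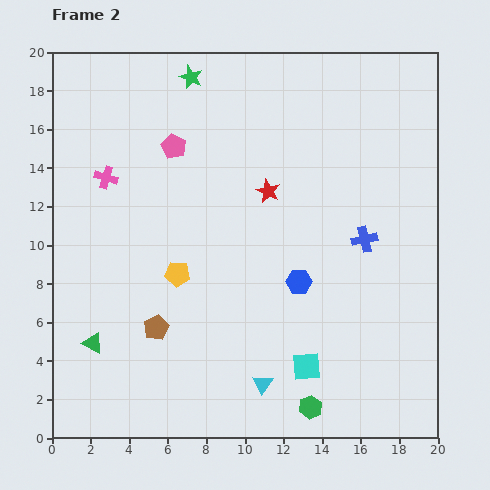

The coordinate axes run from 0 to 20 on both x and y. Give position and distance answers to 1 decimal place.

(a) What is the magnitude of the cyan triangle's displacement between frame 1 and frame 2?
6.2

The cyan triangle moved from (17.1, 2.1) to (10.9, 2.8), a distance of √(6.2² + 0.7²) ≈ 6.2.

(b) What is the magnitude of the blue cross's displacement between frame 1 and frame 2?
3.2

The blue cross moved from (14.7, 13.1) to (16.2, 10.3), a distance of √(1.5² + 2.8²) ≈ 3.2.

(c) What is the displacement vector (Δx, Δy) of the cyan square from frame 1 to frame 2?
(0.8, -0.6)

The cyan square was at (12.4, 4.3) in frame 1 and (13.2, 3.7) in frame 2.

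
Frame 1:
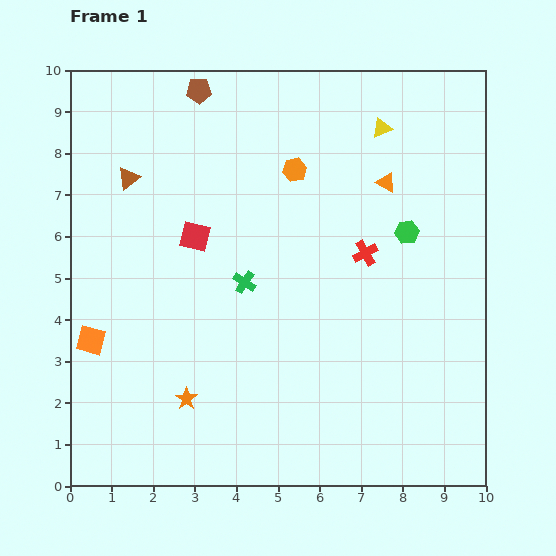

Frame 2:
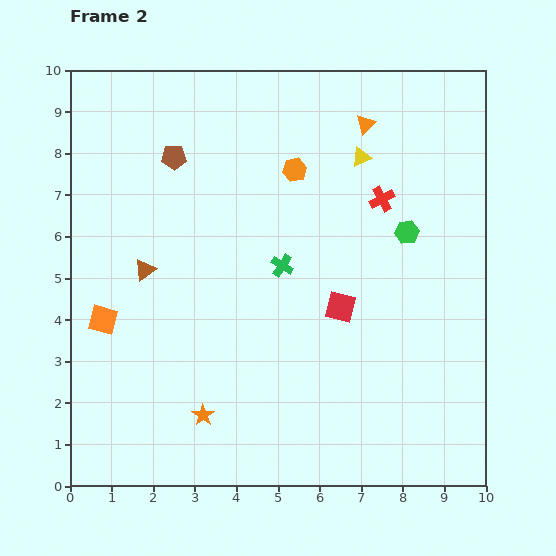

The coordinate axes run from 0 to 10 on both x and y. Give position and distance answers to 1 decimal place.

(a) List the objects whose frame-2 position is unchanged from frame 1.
the green hexagon, the orange hexagon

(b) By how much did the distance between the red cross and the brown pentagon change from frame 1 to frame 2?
-0.5

Distance in frame 1: 5.6. Distance in frame 2: 5.1.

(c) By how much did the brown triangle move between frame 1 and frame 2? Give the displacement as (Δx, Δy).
(0.4, -2.2)

The brown triangle was at (1.4, 7.4) in frame 1 and (1.8, 5.2) in frame 2.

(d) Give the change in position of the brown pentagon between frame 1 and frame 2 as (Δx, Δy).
(-0.6, -1.6)

The brown pentagon was at (3.1, 9.5) in frame 1 and (2.5, 7.9) in frame 2.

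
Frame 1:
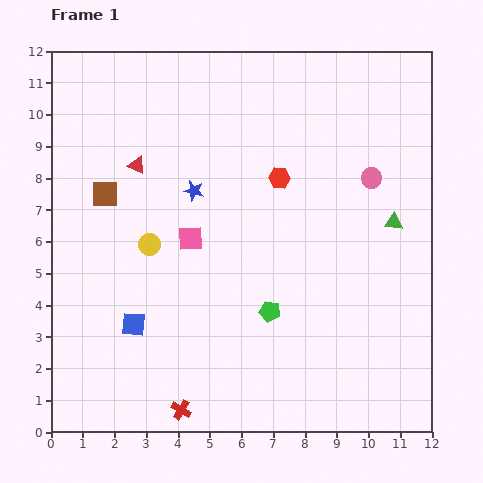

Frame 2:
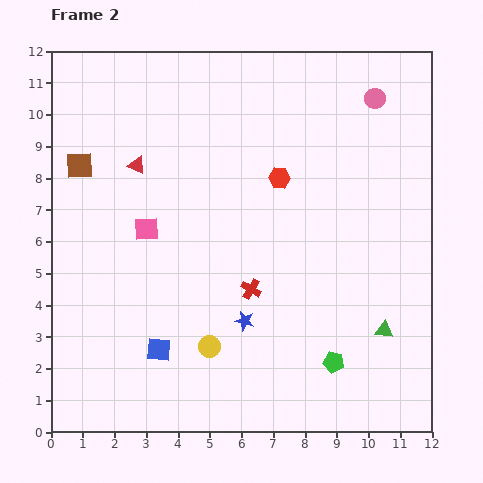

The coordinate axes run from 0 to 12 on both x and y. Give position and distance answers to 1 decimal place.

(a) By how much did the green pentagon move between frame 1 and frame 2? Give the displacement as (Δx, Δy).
(2.0, -1.6)

The green pentagon was at (6.9, 3.8) in frame 1 and (8.9, 2.2) in frame 2.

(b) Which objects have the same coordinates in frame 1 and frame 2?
the red triangle, the red hexagon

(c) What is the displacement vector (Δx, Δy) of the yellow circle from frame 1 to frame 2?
(1.9, -3.2)

The yellow circle was at (3.1, 5.9) in frame 1 and (5.0, 2.7) in frame 2.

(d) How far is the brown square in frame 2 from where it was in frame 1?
1.2

The brown square moved from (1.7, 7.5) to (0.9, 8.4), a distance of √(0.8² + 0.9²) ≈ 1.2.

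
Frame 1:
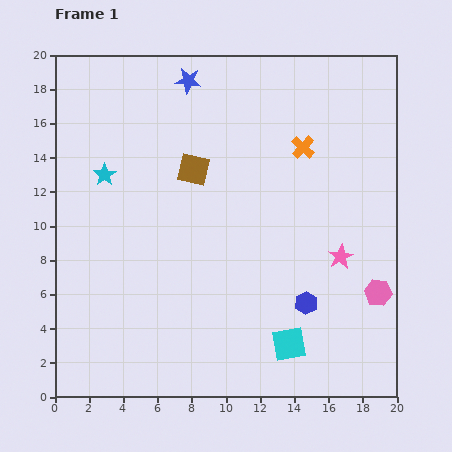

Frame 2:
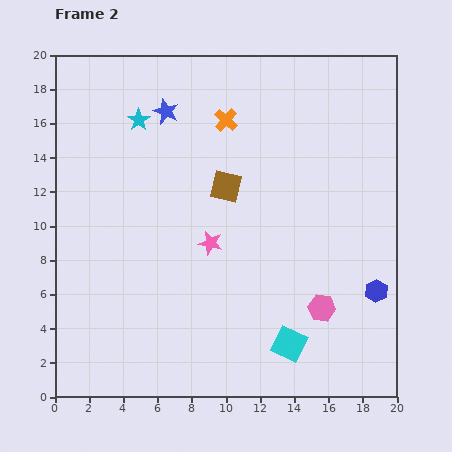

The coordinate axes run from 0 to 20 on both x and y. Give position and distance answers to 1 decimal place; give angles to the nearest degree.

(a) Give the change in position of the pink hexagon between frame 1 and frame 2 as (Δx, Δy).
(-3.3, -0.9)

The pink hexagon was at (18.9, 6.1) in frame 1 and (15.6, 5.2) in frame 2.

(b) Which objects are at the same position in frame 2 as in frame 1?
the cyan square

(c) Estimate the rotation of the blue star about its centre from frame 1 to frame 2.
16° clockwise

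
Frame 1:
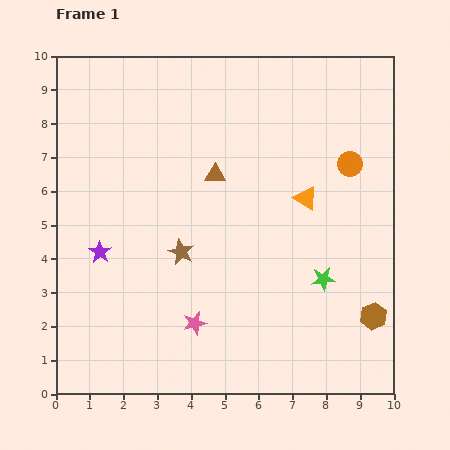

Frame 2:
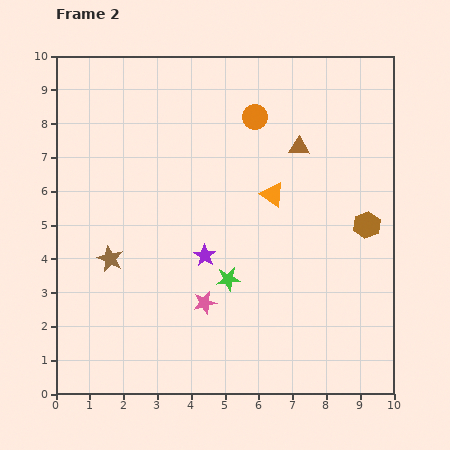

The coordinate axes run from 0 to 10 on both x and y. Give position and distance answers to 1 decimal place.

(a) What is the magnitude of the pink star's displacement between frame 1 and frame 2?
0.7

The pink star moved from (4.1, 2.1) to (4.4, 2.7), a distance of √(0.3² + 0.6²) ≈ 0.7.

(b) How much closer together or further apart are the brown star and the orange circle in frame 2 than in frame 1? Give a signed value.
+0.4

Distance in frame 1: 5.6. Distance in frame 2: 6.0.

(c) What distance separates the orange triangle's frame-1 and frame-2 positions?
1.0

The orange triangle moved from (7.4, 5.8) to (6.4, 5.9), a distance of √(1.0² + 0.1²) ≈ 1.0.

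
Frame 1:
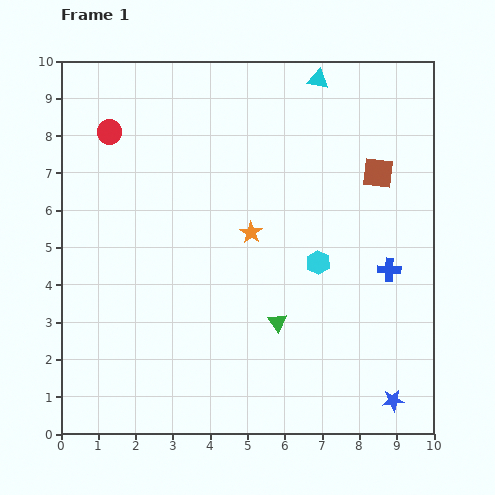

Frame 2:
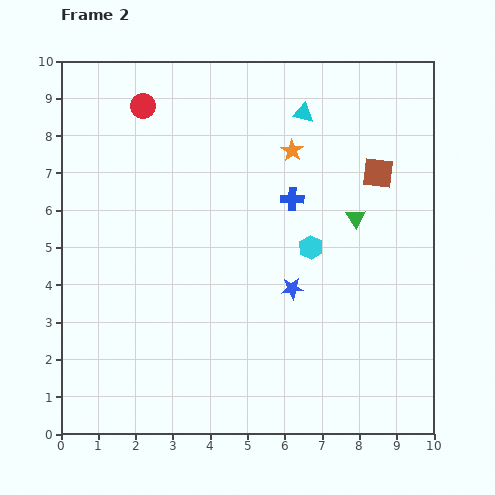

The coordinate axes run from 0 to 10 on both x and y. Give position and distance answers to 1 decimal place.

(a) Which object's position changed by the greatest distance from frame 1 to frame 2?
the blue star

(moved 4.0; next 3.5)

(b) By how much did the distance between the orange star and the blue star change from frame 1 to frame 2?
-2.2

Distance in frame 1: 5.9. Distance in frame 2: 3.7.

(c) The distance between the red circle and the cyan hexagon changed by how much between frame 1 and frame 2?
-0.7

Distance in frame 1: 6.6. Distance in frame 2: 5.9.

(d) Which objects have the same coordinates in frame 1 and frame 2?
the brown square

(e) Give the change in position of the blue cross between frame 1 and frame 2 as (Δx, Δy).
(-2.6, 1.9)

The blue cross was at (8.8, 4.4) in frame 1 and (6.2, 6.3) in frame 2.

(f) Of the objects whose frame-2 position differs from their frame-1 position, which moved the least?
the cyan hexagon

(moved 0.4)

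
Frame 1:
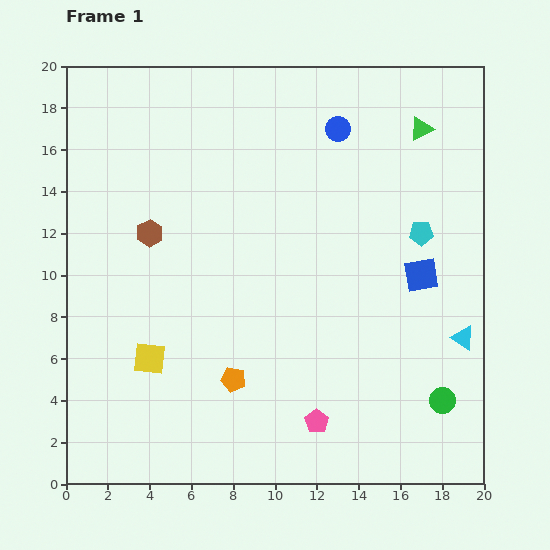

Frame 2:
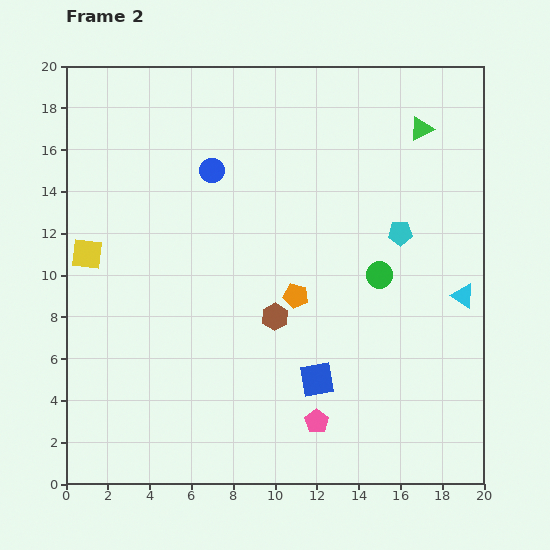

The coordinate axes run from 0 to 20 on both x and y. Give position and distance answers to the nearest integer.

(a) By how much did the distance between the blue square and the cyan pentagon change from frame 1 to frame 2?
+6

Distance in frame 1: 2. Distance in frame 2: 8.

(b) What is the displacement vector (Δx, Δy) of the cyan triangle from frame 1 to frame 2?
(0, 2)

The cyan triangle was at (19, 7) in frame 1 and (19, 9) in frame 2.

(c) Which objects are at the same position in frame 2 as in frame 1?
the pink pentagon, the green triangle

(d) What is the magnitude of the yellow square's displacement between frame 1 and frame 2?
6

The yellow square moved from (4, 6) to (1, 11), a distance of √(3² + 5²) ≈ 6.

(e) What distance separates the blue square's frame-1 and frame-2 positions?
7

The blue square moved from (17, 10) to (12, 5), a distance of √(5² + 5²) ≈ 7.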